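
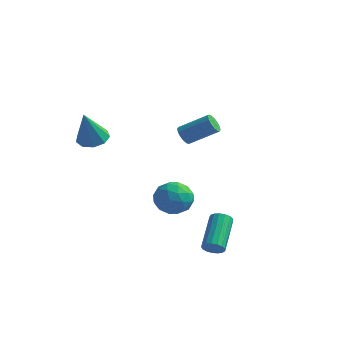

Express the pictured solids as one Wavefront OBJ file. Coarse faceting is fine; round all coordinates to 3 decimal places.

v -1.312 1.349 2.054
v -0.96 1.031 1.755
v 0.343 1.633 2.648
v -0.008 1.951 2.946
v -0.977 1.281 1.61
v 0.327 1.883 2.503
v -1.082 1.55 1.584
v 0.221 2.152 2.476
v -1.25 1.765 1.684
v 0.053 2.366 2.576
v -1.434 1.868 1.882
v -0.131 2.47 2.775
v -1.585 1.832 2.127
v -0.282 2.434 3.019
v -1.663 1.667 2.352
v -0.36 2.269 3.245
v -1.647 1.417 2.497
v -0.343 2.019 3.39
v -1.541 1.148 2.524
v -0.238 1.75 3.416
v -1.373 0.934 2.424
v -0.07 1.535 3.316
v -1.189 0.83 2.225
v 0.114 1.432 3.118
v -1.038 0.866 1.981
v 0.265 1.468 2.873
v -3.558 -2.96 3.084
v -2.829 -2.654 3.202
v -3.522 -3.72 4.836
v -3.21 -2.297 3.364
v -3.754 -2.25 3.396
v -4.207 -2.536 3.281
v -4.356 -3.02 3.074
v -4.131 -3.477 2.872
v -3.638 -3.691 2.769
v -3.108 -3.564 2.813
v -2.788 -3.154 2.984
v 2.742 -2.864 -2.439
v 3.21 -2.618 -2.59
v 2.707 -1.01 -1.531
v 2.238 -1.256 -1.381
v 3.039 -2.548 -2.777
v 2.536 -0.94 -1.719
v 2.8 -2.551 -2.887
v 2.297 -0.943 -1.829
v 2.548 -2.625 -2.895
v 2.044 -1.017 -1.837
v 2.34 -2.754 -2.798
v 1.836 -1.146 -1.74
v 2.224 -2.908 -2.619
v 1.72 -1.3 -1.561
v 2.227 -3.052 -2.399
v 1.723 -1.444 -1.34
v 2.347 -3.153 -2.188
v 1.844 -1.545 -1.129
v 2.558 -3.188 -2.034
v 2.055 -1.58 -0.976
v 2.812 -3.149 -1.974
v 2.308 -1.54 -0.915
v 3.049 -3.044 -2.02
v 2.545 -1.436 -0.961
v 3.216 -2.898 -2.162
v 2.712 -1.29 -1.104
v 3.274 -2.745 -2.367
v 2.77 -1.136 -1.309
v -0.325 -1.574 -0.883
v 0.674 -1.565 -0.9
v -0.294 -2.555 0.4
v 0.705 -2.546 0.383
v 0.202 -1.721 0.637
v 0.183 -1.115 -0.156
v 0.197 -3.005 -0.344
v 0.178 -2.399 -1.137
v 0.996 -2.45 -0.567
v 1 -1.656 0.04
v -0.62 -2.464 -0.54
v -0.616 -1.67 0.067
v 0.172 -1.483 -1.005
v 0.208 -2.637 0.505
v -0.087 -2.152 0.654
v 0.5 -2.147 0.644
v -0.117 -1.219 -0.567
v 0.47 -1.213 -0.577
v 0.193 -1.305 0.327
v -0.09 -2.907 0.077
v 0.497 -2.901 0.067
v -0.12 -1.973 -1.144
v 0.467 -1.968 -1.154
v 0.187 -2.815 -0.827
v 0.948 -1.998 -0.819
v 0.967 -2.575 -0.064
v 0.668 -2.845 -0.492
v 0.657 -2.488 -0.958
v 0.95 -1.531 -0.462
v 0.968 -2.108 0.293
v 0.673 -1.623 0.442
v 0.662 -1.267 -0.024
v 1.14 -2.051 -0.266
v -0.588 -2.012 -0.793
v -0.57 -2.589 -0.038
v -0.282 -2.853 -0.476
v -0.293 -2.497 -0.942
v -0.587 -1.545 -0.436
v -0.568 -2.122 0.319
v -0.277 -1.632 0.458
v -0.288 -1.275 -0.008
v -0.76 -2.069 -0.234
f 2 1 5
f 2 5 3
f 3 5 6
f 3 6 4
f 5 1 7
f 5 7 6
f 6 7 8
f 6 8 4
f 7 1 9
f 7 9 8
f 8 9 10
f 8 10 4
f 9 1 11
f 9 11 10
f 10 11 12
f 10 12 4
f 11 1 13
f 11 13 12
f 12 13 14
f 12 14 4
f 13 1 15
f 13 15 14
f 14 15 16
f 14 16 4
f 15 1 17
f 15 17 16
f 16 17 18
f 16 18 4
f 17 1 19
f 17 19 18
f 18 19 20
f 18 20 4
f 19 1 21
f 19 21 20
f 20 21 22
f 20 22 4
f 21 1 23
f 21 23 22
f 22 23 24
f 22 24 4
f 23 1 25
f 23 25 24
f 24 25 26
f 24 26 4
f 25 1 2
f 25 2 26
f 26 2 3
f 26 3 4
f 28 27 30
f 28 30 29
f 30 27 31
f 30 31 29
f 31 27 32
f 31 32 29
f 32 27 33
f 32 33 29
f 33 27 34
f 33 34 29
f 34 27 35
f 34 35 29
f 35 27 36
f 35 36 29
f 36 27 37
f 36 37 29
f 37 27 28
f 37 28 29
f 39 38 42
f 39 42 40
f 40 42 43
f 40 43 41
f 42 38 44
f 42 44 43
f 43 44 45
f 43 45 41
f 44 38 46
f 44 46 45
f 45 46 47
f 45 47 41
f 46 38 48
f 46 48 47
f 47 48 49
f 47 49 41
f 48 38 50
f 48 50 49
f 49 50 51
f 49 51 41
f 50 38 52
f 50 52 51
f 51 52 53
f 51 53 41
f 52 38 54
f 52 54 53
f 53 54 55
f 53 55 41
f 54 38 56
f 54 56 55
f 55 56 57
f 55 57 41
f 56 38 58
f 56 58 57
f 57 58 59
f 57 59 41
f 58 38 60
f 58 60 59
f 59 60 61
f 59 61 41
f 60 38 62
f 60 62 61
f 61 62 63
f 61 63 41
f 62 38 64
f 62 64 63
f 63 64 65
f 63 65 41
f 64 38 39
f 64 39 65
f 65 39 40
f 65 40 41
f 66 103 82
f 103 77 106
f 82 106 71
f 103 106 82
f 66 82 78
f 82 71 83
f 78 83 67
f 82 83 78
f 66 78 87
f 78 67 88
f 87 88 73
f 78 88 87
f 66 87 99
f 87 73 102
f 99 102 76
f 87 102 99
f 66 99 103
f 99 76 107
f 103 107 77
f 99 107 103
f 67 83 94
f 83 71 97
f 94 97 75
f 83 97 94
f 71 106 84
f 106 77 105
f 84 105 70
f 106 105 84
f 77 107 104
f 107 76 100
f 104 100 68
f 107 100 104
f 76 102 101
f 102 73 89
f 101 89 72
f 102 89 101
f 73 88 93
f 88 67 90
f 93 90 74
f 88 90 93
f 69 95 81
f 95 75 96
f 81 96 70
f 95 96 81
f 69 81 79
f 81 70 80
f 79 80 68
f 81 80 79
f 69 79 86
f 79 68 85
f 86 85 72
f 79 85 86
f 69 86 91
f 86 72 92
f 91 92 74
f 86 92 91
f 69 91 95
f 91 74 98
f 95 98 75
f 91 98 95
f 70 96 84
f 96 75 97
f 84 97 71
f 96 97 84
f 68 80 104
f 80 70 105
f 104 105 77
f 80 105 104
f 72 85 101
f 85 68 100
f 101 100 76
f 85 100 101
f 74 92 93
f 92 72 89
f 93 89 73
f 92 89 93
f 75 98 94
f 98 74 90
f 94 90 67
f 98 90 94



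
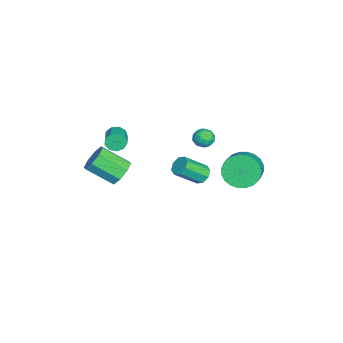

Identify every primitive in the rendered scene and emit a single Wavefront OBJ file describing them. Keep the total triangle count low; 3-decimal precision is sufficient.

v 0.739 -3.245 0.119
v 1.188 -2.865 0.733
v 1.089 -4.335 1.715
v 0.641 -4.715 1.101
v 0.547 -2.776 0.801
v 0.448 -4.246 1.783
v 0.019 -2.962 0.47
v -0.08 -4.432 1.452
v -0.087 -3.314 -0.067
v -0.186 -4.783 0.915
v 0.291 -3.625 -0.495
v 0.192 -5.095 0.487
v 0.932 -3.714 -0.563
v 0.833 -5.184 0.419
v 1.46 -3.528 -0.232
v 1.361 -4.998 0.75
v 1.566 -3.177 0.305
v 1.467 -4.646 1.287
v -3.992 0.804 -0.742
v -3.657 1.017 -0.225
v -3.963 -0.177 -0.355
v -3.628 0.036 0.162
v -4.253 0.204 0.086
v -4.271 0.811 -0.153
v -3.349 0.029 -0.427
v -3.367 0.636 -0.666
v -3.26 0.539 -0.03
v -3.819 0.647 0.287
v -3.801 0.193 -0.867
v -4.36 0.301 -0.55
v -3.827 0.997 -0.517
v -3.793 -0.157 -0.063
v -4.16 -0.058 -0.107
v -3.964 0.068 0.196
v -4.188 0.875 -0.475
v -3.992 1.001 -0.171
v -4.342 0.523 0.012
v -3.628 -0.161 -0.409
v -3.432 -0.035 -0.105
v -3.656 0.772 -0.776
v -3.46 0.898 -0.473
v -3.278 0.317 -0.592
v -3.397 0.841 -0.099
v -3.38 0.264 0.128
v -3.215 0.26 -0.218
v -3.226 0.617 -0.358
v -3.725 0.904 0.088
v -3.708 0.328 0.315
v -4.076 0.427 0.27
v -4.086 0.783 0.13
v -3.492 0.623 0.202
v -3.912 0.512 -0.895
v -3.895 -0.064 -0.668
v -3.534 0.057 -0.71
v -3.544 0.413 -0.85
v -4.24 0.576 -0.708
v -4.223 -0.001 -0.481
v -4.394 0.223 -0.222
v -4.405 0.58 -0.362
v -4.128 0.217 -0.782
v -4.485 2.555 -3.122
v -3.956 2.878 -4.018
v -2.746 2.848 -3.315
v -3.275 2.525 -2.418
v -4.051 3.252 -3.839
v -2.841 3.221 -3.136
v -4.212 3.519 -3.55
v -3.002 3.489 -2.847
v -4.415 3.64 -3.196
v -3.204 3.61 -2.493
v -4.628 3.596 -2.831
v -3.418 3.566 -2.128
v -4.819 3.393 -2.51
v -3.609 3.363 -1.807
v -4.96 3.063 -2.282
v -3.75 3.032 -1.579
v -5.028 2.655 -2.182
v -3.818 2.625 -1.479
v -5.014 2.232 -2.225
v -3.804 2.202 -1.522
v -4.919 1.859 -2.404
v -3.709 1.828 -1.701
v -4.758 1.591 -2.693
v -3.548 1.561 -1.99
v -4.556 1.47 -3.047
v -3.345 1.44 -2.344
v -4.342 1.514 -3.412
v -3.132 1.484 -2.709
v -4.151 1.717 -3.733
v -2.941 1.687 -3.03
v -4.01 2.048 -3.961
v -2.8 2.017 -3.258
v -3.942 2.455 -4.061
v -2.732 2.425 -3.358
v -2.197 -4.014 0.709
v -1.987 -4.338 0.249
v -0.772 -4.149 0.672
v -0.983 -3.826 1.131
v -2.012 -3.943 0.143
v -0.797 -3.754 0.565
v -2.123 -3.581 0.301
v -0.908 -3.392 0.724
v -2.269 -3.422 0.65
v -1.054 -3.233 1.073
v -2.382 -3.54 1.026
v -1.167 -3.351 1.449
v -2.408 -3.88 1.254
v -1.193 -3.691 1.677
v -2.336 -4.284 1.227
v -1.121 -4.095 1.649
v -2.199 -4.561 0.957
v -0.984 -4.372 1.38
v -2.061 -4.582 0.571
v -0.846 -4.393 0.994
v -0.585 0.752 -0.64
v -0.152 1.135 -0.446
v 0.378 0.011 0.593
v -0.055 -0.372 0.4
v -0.547 1.175 -0.201
v -0.017 0.051 0.838
v -0.965 0.967 -0.213
v -0.435 -0.158 0.826
v -1.16 0.633 -0.475
v -0.63 -0.491 0.564
v -1.018 0.369 -0.833
v -0.488 -0.755 0.206
v -0.623 0.329 -1.078
v -0.093 -0.795 -0.039
v -0.205 0.538 -1.066
v 0.325 -0.587 -0.027
v -0.01 0.871 -0.804
v 0.52 -0.253 0.235
f 2 1 5
f 2 5 3
f 3 5 6
f 3 6 4
f 5 1 7
f 5 7 6
f 6 7 8
f 6 8 4
f 7 1 9
f 7 9 8
f 8 9 10
f 8 10 4
f 9 1 11
f 9 11 10
f 10 11 12
f 10 12 4
f 11 1 13
f 11 13 12
f 12 13 14
f 12 14 4
f 13 1 15
f 13 15 14
f 14 15 16
f 14 16 4
f 15 1 17
f 15 17 16
f 16 17 18
f 16 18 4
f 17 1 2
f 17 2 18
f 18 2 3
f 18 3 4
f 19 56 35
f 56 30 59
f 35 59 24
f 56 59 35
f 19 35 31
f 35 24 36
f 31 36 20
f 35 36 31
f 19 31 40
f 31 20 41
f 40 41 26
f 31 41 40
f 19 40 52
f 40 26 55
f 52 55 29
f 40 55 52
f 19 52 56
f 52 29 60
f 56 60 30
f 52 60 56
f 20 36 47
f 36 24 50
f 47 50 28
f 36 50 47
f 24 59 37
f 59 30 58
f 37 58 23
f 59 58 37
f 30 60 57
f 60 29 53
f 57 53 21
f 60 53 57
f 29 55 54
f 55 26 42
f 54 42 25
f 55 42 54
f 26 41 46
f 41 20 43
f 46 43 27
f 41 43 46
f 22 48 34
f 48 28 49
f 34 49 23
f 48 49 34
f 22 34 32
f 34 23 33
f 32 33 21
f 34 33 32
f 22 32 39
f 32 21 38
f 39 38 25
f 32 38 39
f 22 39 44
f 39 25 45
f 44 45 27
f 39 45 44
f 22 44 48
f 44 27 51
f 48 51 28
f 44 51 48
f 23 49 37
f 49 28 50
f 37 50 24
f 49 50 37
f 21 33 57
f 33 23 58
f 57 58 30
f 33 58 57
f 25 38 54
f 38 21 53
f 54 53 29
f 38 53 54
f 27 45 46
f 45 25 42
f 46 42 26
f 45 42 46
f 28 51 47
f 51 27 43
f 47 43 20
f 51 43 47
f 62 61 65
f 62 65 63
f 63 65 66
f 63 66 64
f 65 61 67
f 65 67 66
f 66 67 68
f 66 68 64
f 67 61 69
f 67 69 68
f 68 69 70
f 68 70 64
f 69 61 71
f 69 71 70
f 70 71 72
f 70 72 64
f 71 61 73
f 71 73 72
f 72 73 74
f 72 74 64
f 73 61 75
f 73 75 74
f 74 75 76
f 74 76 64
f 75 61 77
f 75 77 76
f 76 77 78
f 76 78 64
f 77 61 79
f 77 79 78
f 78 79 80
f 78 80 64
f 79 61 81
f 79 81 80
f 80 81 82
f 80 82 64
f 81 61 83
f 81 83 82
f 82 83 84
f 82 84 64
f 83 61 85
f 83 85 84
f 84 85 86
f 84 86 64
f 85 61 87
f 85 87 86
f 86 87 88
f 86 88 64
f 87 61 89
f 87 89 88
f 88 89 90
f 88 90 64
f 89 61 91
f 89 91 90
f 90 91 92
f 90 92 64
f 91 61 93
f 91 93 92
f 92 93 94
f 92 94 64
f 93 61 62
f 93 62 94
f 94 62 63
f 94 63 64
f 96 95 99
f 96 99 97
f 97 99 100
f 97 100 98
f 99 95 101
f 99 101 100
f 100 101 102
f 100 102 98
f 101 95 103
f 101 103 102
f 102 103 104
f 102 104 98
f 103 95 105
f 103 105 104
f 104 105 106
f 104 106 98
f 105 95 107
f 105 107 106
f 106 107 108
f 106 108 98
f 107 95 109
f 107 109 108
f 108 109 110
f 108 110 98
f 109 95 111
f 109 111 110
f 110 111 112
f 110 112 98
f 111 95 113
f 111 113 112
f 112 113 114
f 112 114 98
f 113 95 96
f 113 96 114
f 114 96 97
f 114 97 98
f 116 115 119
f 116 119 117
f 117 119 120
f 117 120 118
f 119 115 121
f 119 121 120
f 120 121 122
f 120 122 118
f 121 115 123
f 121 123 122
f 122 123 124
f 122 124 118
f 123 115 125
f 123 125 124
f 124 125 126
f 124 126 118
f 125 115 127
f 125 127 126
f 126 127 128
f 126 128 118
f 127 115 129
f 127 129 128
f 128 129 130
f 128 130 118
f 129 115 131
f 129 131 130
f 130 131 132
f 130 132 118
f 131 115 116
f 131 116 132
f 132 116 117
f 132 117 118



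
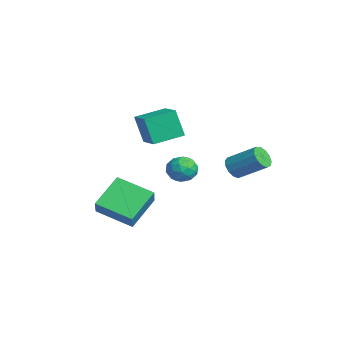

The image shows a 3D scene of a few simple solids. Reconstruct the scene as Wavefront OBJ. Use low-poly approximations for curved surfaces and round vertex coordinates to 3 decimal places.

v 0.945 1.304 -1.252
v 1.381 1.404 -1.777
v 2.271 2.577 -0.813
v 1.835 2.476 -0.288
v 1.093 1.661 -1.823
v 1.983 2.834 -0.859
v 0.758 1.804 -1.688
v 1.648 2.977 -0.724
v 0.482 1.789 -1.415
v 1.372 2.961 -0.45
v 0.353 1.619 -1.089
v 1.243 2.792 -0.125
v 0.412 1.349 -0.816
v 1.303 2.522 0.148
v 0.641 1.065 -0.681
v 1.531 2.238 0.283
v 0.965 0.856 -0.727
v 1.856 2.029 0.237
v 1.284 0.79 -0.94
v 2.174 1.963 0.024
v 1.495 0.887 -1.252
v 2.385 2.059 -0.288
v 1.531 1.116 -1.564
v 2.421 2.288 -0.6
v -2.04 -2.415 -0.295
v -2.411 -2.782 1.28
v -2.314 -0.777 0.021
v -2.685 -1.144 1.597
v -0.675 -2.256 0.063
v -1.046 -2.623 1.639
v -0.949 -0.618 0.38
v -1.32 -0.985 1.955
v -3.247 0.64 -3.018
v -2.523 0.24 -3.296
v -3.717 -0.58 -2.484
v -2.993 -0.98 -2.762
v -2.949 -0.4 -2.111
v -2.658 0.354 -2.441
v -3.582 -0.694 -3.339
v -3.291 0.06 -3.669
v -2.73 -0.584 -3.494
v -2.339 -0.403 -2.735
v -3.901 0.063 -3.045
v -3.51 0.244 -2.286
v -2.844 0.547 -3.204
v -3.396 -0.887 -2.576
v -3.37 -0.546 -2.194
v -2.945 -0.782 -2.357
v -2.923 0.614 -2.701
v -2.498 0.379 -2.865
v -2.748 0.002 -2.168
v -3.742 -0.719 -2.915
v -3.317 -0.954 -3.079
v -3.295 0.442 -3.423
v -2.87 0.206 -3.586
v -3.492 -0.342 -3.612
v -2.54 -0.173 -3.484
v -2.816 -0.89 -3.17
v -3.162 -0.721 -3.509
v -2.991 -0.278 -3.703
v -2.31 -0.066 -3.038
v -2.586 -0.783 -2.724
v -2.56 -0.443 -2.341
v -2.389 0.001 -2.535
v -2.431 -0.551 -3.154
v -3.654 0.443 -3.056
v -3.93 -0.274 -2.742
v -3.851 -0.341 -3.245
v -3.68 0.103 -3.439
v -3.424 0.55 -2.61
v -3.7 -0.167 -2.296
v -3.249 -0.062 -2.077
v -3.078 0.381 -2.271
v -3.809 0.211 -2.626
v -1.438 -4.992 -4.521
v -2.461 -3.638 -3.319
v -0.216 -3.439 -5.232
v -1.24 -2.084 -4.03
v -0.66 -5.196 -3.63
v -1.684 -3.841 -2.428
v 0.561 -3.642 -4.341
v -0.462 -2.288 -3.139
f 2 1 5
f 2 5 3
f 3 5 6
f 3 6 4
f 5 1 7
f 5 7 6
f 6 7 8
f 6 8 4
f 7 1 9
f 7 9 8
f 8 9 10
f 8 10 4
f 9 1 11
f 9 11 10
f 10 11 12
f 10 12 4
f 11 1 13
f 11 13 12
f 12 13 14
f 12 14 4
f 13 1 15
f 13 15 14
f 14 15 16
f 14 16 4
f 15 1 17
f 15 17 16
f 16 17 18
f 16 18 4
f 17 1 19
f 17 19 18
f 18 19 20
f 18 20 4
f 19 1 21
f 19 21 20
f 20 21 22
f 20 22 4
f 21 1 23
f 21 23 22
f 22 23 24
f 22 24 4
f 23 1 2
f 23 2 24
f 24 2 3
f 24 3 4
f 26 28 25
f 29 26 25
f 25 28 27
f 27 29 25
f 26 32 28
f 30 26 29
f 30 32 26
f 28 32 27
f 31 29 27
f 27 32 31
f 31 30 29
f 32 30 31
f 33 70 49
f 70 44 73
f 49 73 38
f 70 73 49
f 33 49 45
f 49 38 50
f 45 50 34
f 49 50 45
f 33 45 54
f 45 34 55
f 54 55 40
f 45 55 54
f 33 54 66
f 54 40 69
f 66 69 43
f 54 69 66
f 33 66 70
f 66 43 74
f 70 74 44
f 66 74 70
f 34 50 61
f 50 38 64
f 61 64 42
f 50 64 61
f 38 73 51
f 73 44 72
f 51 72 37
f 73 72 51
f 44 74 71
f 74 43 67
f 71 67 35
f 74 67 71
f 43 69 68
f 69 40 56
f 68 56 39
f 69 56 68
f 40 55 60
f 55 34 57
f 60 57 41
f 55 57 60
f 36 62 48
f 62 42 63
f 48 63 37
f 62 63 48
f 36 48 46
f 48 37 47
f 46 47 35
f 48 47 46
f 36 46 53
f 46 35 52
f 53 52 39
f 46 52 53
f 36 53 58
f 53 39 59
f 58 59 41
f 53 59 58
f 36 58 62
f 58 41 65
f 62 65 42
f 58 65 62
f 37 63 51
f 63 42 64
f 51 64 38
f 63 64 51
f 35 47 71
f 47 37 72
f 71 72 44
f 47 72 71
f 39 52 68
f 52 35 67
f 68 67 43
f 52 67 68
f 41 59 60
f 59 39 56
f 60 56 40
f 59 56 60
f 42 65 61
f 65 41 57
f 61 57 34
f 65 57 61
f 76 78 75
f 79 76 75
f 75 78 77
f 77 79 75
f 76 82 78
f 80 76 79
f 80 82 76
f 78 82 77
f 81 79 77
f 77 82 81
f 81 80 79
f 82 80 81



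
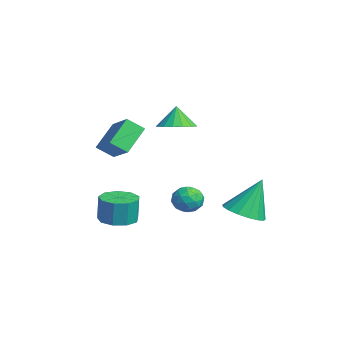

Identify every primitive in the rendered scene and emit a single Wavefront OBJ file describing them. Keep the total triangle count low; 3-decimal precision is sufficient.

v 2.371 1.792 -1.556
v 3.121 2.513 -1.847
v 2.249 2.708 0.396
v 2.675 2.738 -1.981
v 2.159 2.746 -2.017
v 1.692 2.535 -1.947
v 1.381 2.155 -1.788
v 1.296 1.691 -1.576
v 1.458 1.25 -1.359
v 1.829 0.934 -1.188
v 2.324 0.814 -1.101
v 2.83 0.918 -1.118
v 3.231 1.223 -1.235
v 3.435 1.658 -1.427
v 3.395 2.123 -1.647
v -2.04 -3.042 -3.284
v -1.175 -3.523 -3.275
v -1.155 -3.46 -1.847
v -2.02 -2.978 -1.856
v -1.068 -2.855 -3.307
v -1.048 -2.792 -1.878
v -1.416 -2.275 -3.327
v -1.395 -2.211 -1.899
v -2.056 -2.053 -3.328
v -2.035 -1.989 -1.9
v -2.689 -2.294 -3.308
v -2.668 -2.23 -1.88
v -3.018 -2.885 -3.277
v -2.997 -2.821 -1.849
v -2.89 -3.549 -3.249
v -2.869 -3.486 -1.821
v -2.364 -3.976 -3.238
v -2.344 -3.913 -1.809
v -1.687 -3.966 -3.248
v -1.666 -3.902 -1.82
v -4.206 -1.832 1.422
v -4.394 -2.664 2.068
v -2.696 -1.515 2.269
v -2.885 -2.347 2.916
v -3.355 -2.893 0.304
v -3.544 -3.725 0.951
v -1.846 -2.576 1.152
v -2.034 -3.408 1.798
v -0.309 -0.64 3.183
v 0.603 -0.606 3.482
v -0.691 -0.54 4.337
v 0.495 -0.165 3.409
v 0.203 0.167 3.283
v -0.206 0.314 3.135
v -0.639 0.243 2.998
v -0.996 -0.031 2.903
v -1.196 -0.444 2.872
v -1.192 -0.901 2.913
v -0.986 -1.299 3.015
v -0.625 -1.546 3.156
v -0.191 -1.585 3.303
v 0.215 -1.407 3.423
v 0.502 -1.054 3.487
v -0.941 0.388 -1.36
v -0.434 0.635 -1.97
v -0.306 -0.795 -1.31
v 0.201 -0.548 -1.92
v 0.254 -0.197 -1.169
v -0.139 0.534 -1.2
v -0.601 -0.694 -2.08
v -0.994 0.037 -2.111
v -0.224 -0.034 -2.415
v 0.304 0.273 -1.852
v -1.044 -0.433 -1.428
v -0.516 -0.126 -0.865
v -0.743 0.616 -1.669
v 0.003 -0.776 -1.611
v 0.034 -0.569 -1.17
v 0.332 -0.424 -1.528
v -0.57 0.556 -1.216
v -0.272 0.701 -1.575
v 0.132 0.212 -1.105
v -0.468 -0.861 -1.705
v -0.17 -0.716 -2.064
v -1.072 0.264 -1.752
v -0.774 0.409 -2.11
v -0.872 -0.372 -2.175
v -0.322 0.367 -2.289
v 0.051 -0.328 -2.26
v -0.42 -0.414 -2.354
v -0.651 0.016 -2.372
v -0.012 0.548 -1.959
v 0.362 -0.148 -1.93
v 0.393 0.059 -1.488
v 0.162 0.488 -1.506
v 0.112 0.155 -2.22
v -1.102 -0.012 -1.35
v -0.728 -0.708 -1.321
v -0.902 -0.648 -1.774
v -1.133 -0.219 -1.792
v -0.791 0.168 -1.02
v -0.418 -0.527 -0.991
v -0.089 -0.176 -0.908
v -0.32 0.254 -0.926
v -0.852 -0.315 -1.06
f 2 1 4
f 2 4 3
f 4 1 5
f 4 5 3
f 5 1 6
f 5 6 3
f 6 1 7
f 6 7 3
f 7 1 8
f 7 8 3
f 8 1 9
f 8 9 3
f 9 1 10
f 9 10 3
f 10 1 11
f 10 11 3
f 11 1 12
f 11 12 3
f 12 1 13
f 12 13 3
f 13 1 14
f 13 14 3
f 14 1 15
f 14 15 3
f 15 1 2
f 15 2 3
f 17 16 20
f 17 20 18
f 18 20 21
f 18 21 19
f 20 16 22
f 20 22 21
f 21 22 23
f 21 23 19
f 22 16 24
f 22 24 23
f 23 24 25
f 23 25 19
f 24 16 26
f 24 26 25
f 25 26 27
f 25 27 19
f 26 16 28
f 26 28 27
f 27 28 29
f 27 29 19
f 28 16 30
f 28 30 29
f 29 30 31
f 29 31 19
f 30 16 32
f 30 32 31
f 31 32 33
f 31 33 19
f 32 16 34
f 32 34 33
f 33 34 35
f 33 35 19
f 34 16 17
f 34 17 35
f 35 17 18
f 35 18 19
f 37 39 36
f 40 37 36
f 36 39 38
f 38 40 36
f 37 43 39
f 41 37 40
f 41 43 37
f 39 43 38
f 42 40 38
f 38 43 42
f 42 41 40
f 43 41 42
f 45 44 47
f 45 47 46
f 47 44 48
f 47 48 46
f 48 44 49
f 48 49 46
f 49 44 50
f 49 50 46
f 50 44 51
f 50 51 46
f 51 44 52
f 51 52 46
f 52 44 53
f 52 53 46
f 53 44 54
f 53 54 46
f 54 44 55
f 54 55 46
f 55 44 56
f 55 56 46
f 56 44 57
f 56 57 46
f 57 44 58
f 57 58 46
f 58 44 45
f 58 45 46
f 59 96 75
f 96 70 99
f 75 99 64
f 96 99 75
f 59 75 71
f 75 64 76
f 71 76 60
f 75 76 71
f 59 71 80
f 71 60 81
f 80 81 66
f 71 81 80
f 59 80 92
f 80 66 95
f 92 95 69
f 80 95 92
f 59 92 96
f 92 69 100
f 96 100 70
f 92 100 96
f 60 76 87
f 76 64 90
f 87 90 68
f 76 90 87
f 64 99 77
f 99 70 98
f 77 98 63
f 99 98 77
f 70 100 97
f 100 69 93
f 97 93 61
f 100 93 97
f 69 95 94
f 95 66 82
f 94 82 65
f 95 82 94
f 66 81 86
f 81 60 83
f 86 83 67
f 81 83 86
f 62 88 74
f 88 68 89
f 74 89 63
f 88 89 74
f 62 74 72
f 74 63 73
f 72 73 61
f 74 73 72
f 62 72 79
f 72 61 78
f 79 78 65
f 72 78 79
f 62 79 84
f 79 65 85
f 84 85 67
f 79 85 84
f 62 84 88
f 84 67 91
f 88 91 68
f 84 91 88
f 63 89 77
f 89 68 90
f 77 90 64
f 89 90 77
f 61 73 97
f 73 63 98
f 97 98 70
f 73 98 97
f 65 78 94
f 78 61 93
f 94 93 69
f 78 93 94
f 67 85 86
f 85 65 82
f 86 82 66
f 85 82 86
f 68 91 87
f 91 67 83
f 87 83 60
f 91 83 87



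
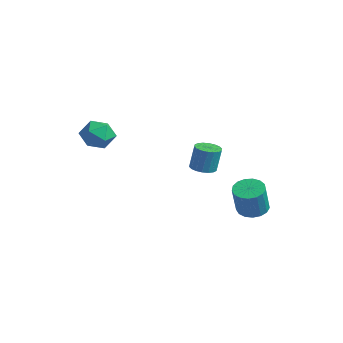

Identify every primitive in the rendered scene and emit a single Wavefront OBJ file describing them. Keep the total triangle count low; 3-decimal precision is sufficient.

v 1.964 0.416 -2.637
v 2.611 0.669 -2.725
v 2.983 0.197 -1.351
v 2.336 -0.056 -1.263
v 2.442 0.926 -2.591
v 2.814 0.453 -1.217
v 2.163 1.066 -2.468
v 2.535 0.593 -1.094
v 1.839 1.057 -2.383
v 2.211 0.584 -1.009
v 1.544 0.901 -2.357
v 1.916 0.428 -0.982
v 1.345 0.634 -2.394
v 1.717 0.161 -1.02
v 1.287 0.318 -2.488
v 1.659 -0.155 -1.114
v 1.385 0.024 -2.615
v 1.757 -0.449 -1.241
v 1.615 -0.18 -2.748
v 1.987 -0.653 -1.374
v 1.926 -0.248 -2.855
v 2.297 -0.72 -1.481
v 2.245 -0.163 -2.912
v 2.617 -0.636 -1.538
v 2.499 0.055 -2.906
v 2.871 -0.418 -1.532
v 2.632 0.355 -2.839
v 3.003 -0.118 -1.465
v -2.739 -3.777 1.35
v -2.378 -4.089 0.657
v -3.962 -3.891 0.763
v -3.601 -4.203 0.07
v -3.61 -4.655 0.78
v -2.854 -4.584 1.143
v -3.486 -3.396 0.277
v -2.73 -3.325 0.64
v -2.839 -3.853 -0.005
v -2.916 -4.631 0.305
v -3.424 -3.349 1.115
v -3.501 -4.127 1.425
v 1.996 -2.066 0.289
v 2.422 -1.701 0.193
v 2.531 -1.528 1.335
v 2.104 -1.894 1.431
v 2.218 -1.551 0.19
v 2.327 -1.378 1.332
v 1.969 -1.503 0.206
v 2.078 -1.33 1.348
v 1.726 -1.567 0.239
v 1.835 -1.394 1.381
v 1.536 -1.729 0.282
v 1.645 -1.557 1.424
v 1.437 -1.959 0.326
v 1.546 -1.786 1.468
v 1.449 -2.209 0.363
v 1.558 -2.037 1.505
v 1.569 -2.432 0.385
v 1.678 -2.259 1.527
v 1.773 -2.582 0.388
v 1.882 -2.409 1.53
v 2.022 -2.63 0.372
v 2.131 -2.457 1.514
v 2.265 -2.566 0.339
v 2.374 -2.393 1.481
v 2.455 -2.403 0.296
v 2.564 -2.231 1.438
v 2.554 -2.174 0.252
v 2.663 -2.001 1.394
v 2.542 -1.923 0.215
v 2.651 -1.751 1.357
f 2 1 5
f 2 5 3
f 3 5 6
f 3 6 4
f 5 1 7
f 5 7 6
f 6 7 8
f 6 8 4
f 7 1 9
f 7 9 8
f 8 9 10
f 8 10 4
f 9 1 11
f 9 11 10
f 10 11 12
f 10 12 4
f 11 1 13
f 11 13 12
f 12 13 14
f 12 14 4
f 13 1 15
f 13 15 14
f 14 15 16
f 14 16 4
f 15 1 17
f 15 17 16
f 16 17 18
f 16 18 4
f 17 1 19
f 17 19 18
f 18 19 20
f 18 20 4
f 19 1 21
f 19 21 20
f 20 21 22
f 20 22 4
f 21 1 23
f 21 23 22
f 22 23 24
f 22 24 4
f 23 1 25
f 23 25 24
f 24 25 26
f 24 26 4
f 25 1 27
f 25 27 26
f 26 27 28
f 26 28 4
f 27 1 2
f 27 2 28
f 28 2 3
f 28 3 4
f 29 40 34
f 29 34 30
f 29 30 36
f 29 36 39
f 29 39 40
f 30 34 38
f 34 40 33
f 40 39 31
f 39 36 35
f 36 30 37
f 32 38 33
f 32 33 31
f 32 31 35
f 32 35 37
f 32 37 38
f 33 38 34
f 31 33 40
f 35 31 39
f 37 35 36
f 38 37 30
f 42 41 45
f 42 45 43
f 43 45 46
f 43 46 44
f 45 41 47
f 45 47 46
f 46 47 48
f 46 48 44
f 47 41 49
f 47 49 48
f 48 49 50
f 48 50 44
f 49 41 51
f 49 51 50
f 50 51 52
f 50 52 44
f 51 41 53
f 51 53 52
f 52 53 54
f 52 54 44
f 53 41 55
f 53 55 54
f 54 55 56
f 54 56 44
f 55 41 57
f 55 57 56
f 56 57 58
f 56 58 44
f 57 41 59
f 57 59 58
f 58 59 60
f 58 60 44
f 59 41 61
f 59 61 60
f 60 61 62
f 60 62 44
f 61 41 63
f 61 63 62
f 62 63 64
f 62 64 44
f 63 41 65
f 63 65 64
f 64 65 66
f 64 66 44
f 65 41 67
f 65 67 66
f 66 67 68
f 66 68 44
f 67 41 69
f 67 69 68
f 68 69 70
f 68 70 44
f 69 41 42
f 69 42 70
f 70 42 43
f 70 43 44



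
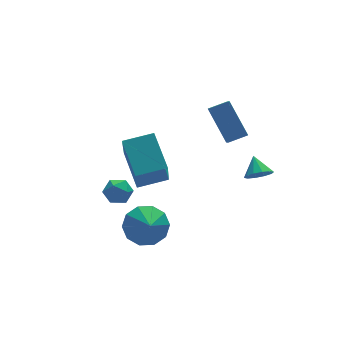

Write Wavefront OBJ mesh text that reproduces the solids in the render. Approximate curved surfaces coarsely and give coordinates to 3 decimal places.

v -3.08 0.562 0.374
v -2.644 0.994 -0.013
v -2.176 -0.154 0.593
v -1.74 0.278 0.206
v -2.005 0.505 0.842
v -2.564 0.948 0.707
v -2.256 -0.108 -0.127
v -2.815 0.335 -0.262
v -2.135 0.58 -0.322
v -1.98 0.959 0.277
v -2.84 -0.119 0.303
v -2.685 0.26 0.902
v 3.182 -1.922 1.294
v 3.792 -2.127 1.441
v 3.298 -1.118 1.926
v 3.816 -1.877 1.119
v 3.599 -1.645 0.864
v 3.222 -1.519 0.773
v 2.829 -1.547 0.881
v 2.571 -1.718 1.147
v 2.547 -1.967 1.469
v 2.764 -2.199 1.724
v 3.141 -2.326 1.815
v 3.534 -2.298 1.707
v 3.36 1.712 0.727
v 3.154 1.085 1.248
v 3.057 3.039 2.206
v 2.851 2.413 2.726
v 4.289 1.627 0.994
v 4.083 1.001 1.514
v 3.986 2.955 2.472
v 3.78 2.328 2.993
v -0.972 1.913 -0.317
v -0.856 3.698 0.744
v -0.48 2.932 -2.086
v -0.364 4.717 -1.024
v 0.484 1.663 -0.056
v 0.6 3.448 1.006
v 0.976 2.682 -1.824
v 1.092 4.467 -0.763
v -2.05 -1.794 -0.4
v -1.384 -2.378 -0.927
v -2.21 -2.646 0.34
v -1.057 -2.056 -0.486
v -1.109 -1.634 -0.012
v -1.52 -1.274 0.314
v -2.134 -1.112 0.367
v -2.715 -1.21 0.127
v -3.042 -1.532 -0.315
v -2.99 -1.954 -0.789
v -2.579 -2.315 -1.114
v -1.965 -2.476 -1.167
f 1 12 6
f 1 6 2
f 1 2 8
f 1 8 11
f 1 11 12
f 2 6 10
f 6 12 5
f 12 11 3
f 11 8 7
f 8 2 9
f 4 10 5
f 4 5 3
f 4 3 7
f 4 7 9
f 4 9 10
f 5 10 6
f 3 5 12
f 7 3 11
f 9 7 8
f 10 9 2
f 14 13 16
f 14 16 15
f 16 13 17
f 16 17 15
f 17 13 18
f 17 18 15
f 18 13 19
f 18 19 15
f 19 13 20
f 19 20 15
f 20 13 21
f 20 21 15
f 21 13 22
f 21 22 15
f 22 13 23
f 22 23 15
f 23 13 24
f 23 24 15
f 24 13 14
f 24 14 15
f 26 28 25
f 29 26 25
f 25 28 27
f 27 29 25
f 26 32 28
f 30 26 29
f 30 32 26
f 28 32 27
f 31 29 27
f 27 32 31
f 31 30 29
f 32 30 31
f 34 36 33
f 37 34 33
f 33 36 35
f 35 37 33
f 34 40 36
f 38 34 37
f 38 40 34
f 36 40 35
f 39 37 35
f 35 40 39
f 39 38 37
f 40 38 39
f 42 41 44
f 42 44 43
f 44 41 45
f 44 45 43
f 45 41 46
f 45 46 43
f 46 41 47
f 46 47 43
f 47 41 48
f 47 48 43
f 48 41 49
f 48 49 43
f 49 41 50
f 49 50 43
f 50 41 51
f 50 51 43
f 51 41 52
f 51 52 43
f 52 41 42
f 52 42 43



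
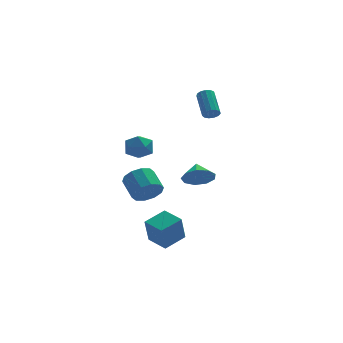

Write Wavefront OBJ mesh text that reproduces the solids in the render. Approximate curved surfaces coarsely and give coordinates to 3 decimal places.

v -3.203 -0.929 3.149
v -2.715 -1.089 2.379
v -4.025 -2.151 2.881
v -3.537 -2.311 2.111
v -3.138 -2.41 2.94
v -2.63 -1.655 3.106
v -4.11 -1.585 2.154
v -3.602 -0.83 2.32
v -3.276 -1.494 1.764
v -2.675 -2.004 2.25
v -4.065 -1.236 3.01
v -3.464 -1.746 3.496
v 1.637 3.219 2.954
v 2.108 3.071 3.198
v 2.053 4.594 4.229
v 1.583 4.741 3.986
v 2.187 3.241 2.951
v 2.132 4.764 3.982
v 2.091 3.404 2.705
v 2.036 4.927 3.736
v 1.852 3.508 2.539
v 1.797 5.031 3.57
v 1.544 3.52 2.504
v 1.489 5.043 3.535
v 1.266 3.437 2.613
v 1.211 4.96 3.644
v 1.106 3.284 2.83
v 1.051 4.807 3.861
v 1.115 3.11 3.086
v 1.06 4.633 4.117
v 1.289 2.971 3.301
v 1.234 4.494 4.332
v 1.575 2.911 3.406
v 1.52 4.434 4.437
v 1.88 2.948 3.367
v 1.825 4.471 4.398
v -2.308 -3.969 -4.251
v -2.61 -4.457 -2.619
v -3.049 -2.823 -4.045
v -3.35 -3.312 -2.413
v -1.07 -3.248 -3.807
v -1.371 -3.737 -2.175
v -1.81 -2.103 -3.601
v -2.112 -2.591 -1.969
v 0.071 -1.08 -0.227
v 0.626 -0.642 -0.934
v 0.129 -0.1 0.427
v -0.037 -0.525 -1.051
v -0.65 -0.668 -0.783
v -0.925 -1.004 -0.254
v -0.734 -1.376 0.287
v -0.166 -1.61 0.588
v 0.513 -1.596 0.507
v 0.986 -1.341 0.084
v 1.03 -0.964 -0.486
v -2.278 2.234 -2.717
v -1.803 2.78 -3.407
v -2.167 4.073 -2.633
v -2.642 3.526 -1.943
v -2.392 2.72 -3.583
v -2.756 4.013 -2.809
v -2.938 2.474 -3.429
v -3.301 3.767 -2.655
v -3.232 2.137 -3.003
v -3.595 3.429 -2.229
v -3.161 1.836 -2.467
v -3.525 3.129 -1.693
v -2.753 1.687 -2.027
v -3.117 2.98 -1.253
v -2.164 1.747 -1.851
v -2.528 3.04 -1.077
v -1.619 1.993 -2.005
v -1.982 3.286 -1.231
v -1.325 2.331 -2.431
v -1.688 3.623 -1.657
v -1.395 2.631 -2.967
v -1.759 3.924 -2.193
f 1 12 6
f 1 6 2
f 1 2 8
f 1 8 11
f 1 11 12
f 2 6 10
f 6 12 5
f 12 11 3
f 11 8 7
f 8 2 9
f 4 10 5
f 4 5 3
f 4 3 7
f 4 7 9
f 4 9 10
f 5 10 6
f 3 5 12
f 7 3 11
f 9 7 8
f 10 9 2
f 14 13 17
f 14 17 15
f 15 17 18
f 15 18 16
f 17 13 19
f 17 19 18
f 18 19 20
f 18 20 16
f 19 13 21
f 19 21 20
f 20 21 22
f 20 22 16
f 21 13 23
f 21 23 22
f 22 23 24
f 22 24 16
f 23 13 25
f 23 25 24
f 24 25 26
f 24 26 16
f 25 13 27
f 25 27 26
f 26 27 28
f 26 28 16
f 27 13 29
f 27 29 28
f 28 29 30
f 28 30 16
f 29 13 31
f 29 31 30
f 30 31 32
f 30 32 16
f 31 13 33
f 31 33 32
f 32 33 34
f 32 34 16
f 33 13 35
f 33 35 34
f 34 35 36
f 34 36 16
f 35 13 14
f 35 14 36
f 36 14 15
f 36 15 16
f 38 40 37
f 41 38 37
f 37 40 39
f 39 41 37
f 38 44 40
f 42 38 41
f 42 44 38
f 40 44 39
f 43 41 39
f 39 44 43
f 43 42 41
f 44 42 43
f 46 45 48
f 46 48 47
f 48 45 49
f 48 49 47
f 49 45 50
f 49 50 47
f 50 45 51
f 50 51 47
f 51 45 52
f 51 52 47
f 52 45 53
f 52 53 47
f 53 45 54
f 53 54 47
f 54 45 55
f 54 55 47
f 55 45 46
f 55 46 47
f 57 56 60
f 57 60 58
f 58 60 61
f 58 61 59
f 60 56 62
f 60 62 61
f 61 62 63
f 61 63 59
f 62 56 64
f 62 64 63
f 63 64 65
f 63 65 59
f 64 56 66
f 64 66 65
f 65 66 67
f 65 67 59
f 66 56 68
f 66 68 67
f 67 68 69
f 67 69 59
f 68 56 70
f 68 70 69
f 69 70 71
f 69 71 59
f 70 56 72
f 70 72 71
f 71 72 73
f 71 73 59
f 72 56 74
f 72 74 73
f 73 74 75
f 73 75 59
f 74 56 76
f 74 76 75
f 75 76 77
f 75 77 59
f 76 56 57
f 76 57 77
f 77 57 58
f 77 58 59



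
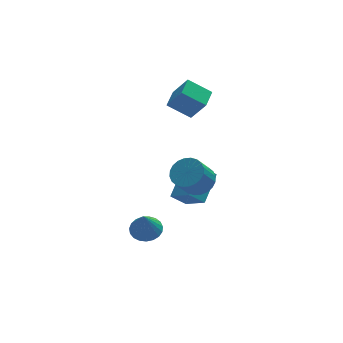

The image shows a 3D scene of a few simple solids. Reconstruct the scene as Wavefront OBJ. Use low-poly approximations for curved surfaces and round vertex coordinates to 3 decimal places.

v 0.403 -3.275 1.823
v 1.084 -2.883 2.425
v 0.259 -3.433 3.718
v -0.423 -3.825 3.117
v 0.836 -2.589 2.391
v 0.01 -3.139 3.685
v 0.521 -2.4 2.271
v -0.304 -2.95 3.564
v 0.189 -2.344 2.082
v -0.637 -2.894 3.376
v -0.111 -2.43 1.855
v -0.937 -2.979 3.148
v -0.333 -2.644 1.622
v -1.158 -3.194 2.916
v -0.443 -2.954 1.42
v -1.268 -3.504 2.714
v -0.424 -3.314 1.28
v -1.249 -3.864 2.573
v -0.279 -3.667 1.222
v -1.104 -4.217 2.515
v -0.03 -3.961 1.255
v -0.856 -4.511 2.549
v 0.284 -4.15 1.376
v -0.541 -4.7 2.669
v 0.617 -4.206 1.564
v -0.209 -4.756 2.858
v 0.917 -4.121 1.792
v 0.091 -4.67 3.085
v 1.138 -3.906 2.024
v 0.313 -4.456 3.318
v 1.248 -3.596 2.226
v 0.423 -4.146 3.52
v 1.229 -3.236 2.367
v 0.404 -3.786 3.66
v 0.037 0.956 -2.802
v 0.752 -0.32 -1.823
v 1.171 2.41 -1.735
v 1.886 1.134 -0.756
v 0.914 0.846 -3.584
v 1.629 -0.43 -2.605
v 2.048 2.3 -2.517
v 2.763 1.024 -1.538
v 1.758 2.763 2.303
v 0.509 3.373 3.19
v 2.445 3.859 2.515
v 1.195 4.469 3.403
v 2.425 2.071 3.717
v 1.175 2.681 4.605
v 3.111 3.167 3.93
v 1.862 3.777 4.817
v -2.093 -1.664 -3.014
v -1.399 -1.13 -2.701
v -2.387 -2.236 -1.386
v -1.703 -0.892 -2.672
v -2.074 -0.788 -2.703
v -2.448 -0.835 -2.787
v -2.761 -1.026 -2.91
v -2.959 -1.327 -3.052
v -3.007 -1.686 -3.186
v -2.897 -2.042 -3.291
v -2.647 -2.332 -3.348
v -2.303 -2.507 -3.347
v -1.921 -2.536 -3.289
v -1.57 -2.414 -3.183
v -1.309 -2.163 -3.047
v -1.184 -1.826 -2.906
v -1.215 -1.46 -2.784
f 2 1 5
f 2 5 3
f 3 5 6
f 3 6 4
f 5 1 7
f 5 7 6
f 6 7 8
f 6 8 4
f 7 1 9
f 7 9 8
f 8 9 10
f 8 10 4
f 9 1 11
f 9 11 10
f 10 11 12
f 10 12 4
f 11 1 13
f 11 13 12
f 12 13 14
f 12 14 4
f 13 1 15
f 13 15 14
f 14 15 16
f 14 16 4
f 15 1 17
f 15 17 16
f 16 17 18
f 16 18 4
f 17 1 19
f 17 19 18
f 18 19 20
f 18 20 4
f 19 1 21
f 19 21 20
f 20 21 22
f 20 22 4
f 21 1 23
f 21 23 22
f 22 23 24
f 22 24 4
f 23 1 25
f 23 25 24
f 24 25 26
f 24 26 4
f 25 1 27
f 25 27 26
f 26 27 28
f 26 28 4
f 27 1 29
f 27 29 28
f 28 29 30
f 28 30 4
f 29 1 31
f 29 31 30
f 30 31 32
f 30 32 4
f 31 1 33
f 31 33 32
f 32 33 34
f 32 34 4
f 33 1 2
f 33 2 34
f 34 2 3
f 34 3 4
f 36 38 35
f 39 36 35
f 35 38 37
f 37 39 35
f 36 42 38
f 40 36 39
f 40 42 36
f 38 42 37
f 41 39 37
f 37 42 41
f 41 40 39
f 42 40 41
f 44 46 43
f 47 44 43
f 43 46 45
f 45 47 43
f 44 50 46
f 48 44 47
f 48 50 44
f 46 50 45
f 49 47 45
f 45 50 49
f 49 48 47
f 50 48 49
f 52 51 54
f 52 54 53
f 54 51 55
f 54 55 53
f 55 51 56
f 55 56 53
f 56 51 57
f 56 57 53
f 57 51 58
f 57 58 53
f 58 51 59
f 58 59 53
f 59 51 60
f 59 60 53
f 60 51 61
f 60 61 53
f 61 51 62
f 61 62 53
f 62 51 63
f 62 63 53
f 63 51 64
f 63 64 53
f 64 51 65
f 64 65 53
f 65 51 66
f 65 66 53
f 66 51 67
f 66 67 53
f 67 51 52
f 67 52 53



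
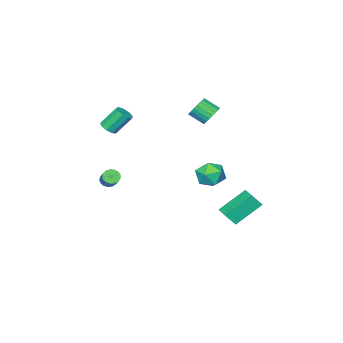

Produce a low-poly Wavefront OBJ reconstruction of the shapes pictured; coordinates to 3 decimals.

v 2.186 -3.452 2.784
v 2.681 -3.458 3.088
v 1.968 -2.874 4.259
v 1.474 -2.868 3.956
v 2.644 -3.113 2.894
v 1.932 -2.53 4.066
v 2.394 -2.927 2.649
v 1.681 -2.344 3.821
v 2.046 -2.987 2.467
v 1.334 -2.403 3.639
v 1.764 -3.264 2.434
v 1.052 -2.68 3.605
v 1.68 -3.629 2.564
v 0.967 -3.045 3.735
v 1.832 -3.911 2.798
v 1.12 -3.328 3.969
v 2.151 -3.978 3.025
v 1.438 -3.395 4.196
v 2.485 -3.799 3.14
v 1.773 -3.216 4.311
v -4.115 -1.546 2.247
v -3.445 -1.452 1.924
v -3.014 -2.299 2.571
v -3.685 -2.394 2.893
v -3.425 -1.268 2.151
v -2.994 -2.116 2.798
v -3.511 -1.127 2.393
v -3.08 -1.975 3.04
v -3.688 -1.05 2.612
v -3.257 -1.897 3.259
v -3.931 -1.048 2.776
v -3.5 -1.896 3.423
v -4.201 -1.122 2.859
v -3.77 -1.97 3.506
v -4.459 -1.261 2.849
v -4.028 -2.108 3.496
v -4.664 -1.443 2.747
v -4.233 -2.29 3.394
v -4.786 -1.641 2.569
v -4.355 -2.488 3.216
v -4.806 -1.824 2.342
v -4.375 -2.672 2.989
v -4.72 -1.965 2.1
v -4.289 -2.813 2.747
v -4.543 -2.043 1.881
v -4.112 -2.89 2.528
v -4.3 -2.044 1.717
v -3.869 -2.892 2.364
v -4.03 -1.97 1.634
v -3.599 -2.818 2.281
v -3.772 -1.832 1.644
v -3.341 -2.679 2.291
v -3.567 -1.65 1.746
v -3.136 -2.497 2.393
v 3.76 -1.74 -0.127
v 4.176 -1.686 -0.416
v 4.557 -1.006 0.258
v 4.14 -1.06 0.547
v 4.024 -1.516 -0.502
v 4.404 -0.836 0.172
v 3.811 -1.397 -0.501
v 4.191 -0.717 0.173
v 3.586 -1.357 -0.415
v 3.966 -0.677 0.259
v 3.401 -1.404 -0.263
v 3.781 -0.724 0.411
v 3.298 -1.529 -0.08
v 3.678 -0.849 0.594
v 3.301 -1.701 0.093
v 3.682 -1.021 0.767
v 3.409 -1.883 0.215
v 3.79 -1.203 0.889
v 3.598 -2.032 0.259
v 3.978 -1.352 0.933
v 3.823 -2.114 0.214
v 4.204 -1.434 0.888
v 4.034 -2.11 0.092
v 4.415 -1.43 0.765
v 4.183 -2.022 -0.081
v 4.563 -1.342 0.593
v 4.234 -1.869 -0.264
v 4.614 -1.189 0.409
v -2.407 1.599 -4.337
v -3.946 2.195 -3.088
v -1.843 2.665 -4.151
v -3.382 3.261 -2.902
v -1.938 1.219 -3.578
v -3.477 1.815 -2.329
v -1.374 2.285 -3.392
v -2.913 2.881 -2.143
v -4.432 -1.024 -1.743
v -3.703 -0.327 -1.739
v -3.557 -1.933 -2.781
v -2.828 -1.236 -2.777
v -3.003 -1.787 -1.95
v -3.544 -1.226 -1.309
v -3.716 -1.034 -3.211
v -4.257 -0.473 -2.57
v -3.26 -0.333 -2.647
v -2.819 -0.798 -1.867
v -4.441 -1.462 -2.653
v -4 -1.927 -1.873
f 2 1 5
f 2 5 3
f 3 5 6
f 3 6 4
f 5 1 7
f 5 7 6
f 6 7 8
f 6 8 4
f 7 1 9
f 7 9 8
f 8 9 10
f 8 10 4
f 9 1 11
f 9 11 10
f 10 11 12
f 10 12 4
f 11 1 13
f 11 13 12
f 12 13 14
f 12 14 4
f 13 1 15
f 13 15 14
f 14 15 16
f 14 16 4
f 15 1 17
f 15 17 16
f 16 17 18
f 16 18 4
f 17 1 19
f 17 19 18
f 18 19 20
f 18 20 4
f 19 1 2
f 19 2 20
f 20 2 3
f 20 3 4
f 22 21 25
f 22 25 23
f 23 25 26
f 23 26 24
f 25 21 27
f 25 27 26
f 26 27 28
f 26 28 24
f 27 21 29
f 27 29 28
f 28 29 30
f 28 30 24
f 29 21 31
f 29 31 30
f 30 31 32
f 30 32 24
f 31 21 33
f 31 33 32
f 32 33 34
f 32 34 24
f 33 21 35
f 33 35 34
f 34 35 36
f 34 36 24
f 35 21 37
f 35 37 36
f 36 37 38
f 36 38 24
f 37 21 39
f 37 39 38
f 38 39 40
f 38 40 24
f 39 21 41
f 39 41 40
f 40 41 42
f 40 42 24
f 41 21 43
f 41 43 42
f 42 43 44
f 42 44 24
f 43 21 45
f 43 45 44
f 44 45 46
f 44 46 24
f 45 21 47
f 45 47 46
f 46 47 48
f 46 48 24
f 47 21 49
f 47 49 48
f 48 49 50
f 48 50 24
f 49 21 51
f 49 51 50
f 50 51 52
f 50 52 24
f 51 21 53
f 51 53 52
f 52 53 54
f 52 54 24
f 53 21 22
f 53 22 54
f 54 22 23
f 54 23 24
f 56 55 59
f 56 59 57
f 57 59 60
f 57 60 58
f 59 55 61
f 59 61 60
f 60 61 62
f 60 62 58
f 61 55 63
f 61 63 62
f 62 63 64
f 62 64 58
f 63 55 65
f 63 65 64
f 64 65 66
f 64 66 58
f 65 55 67
f 65 67 66
f 66 67 68
f 66 68 58
f 67 55 69
f 67 69 68
f 68 69 70
f 68 70 58
f 69 55 71
f 69 71 70
f 70 71 72
f 70 72 58
f 71 55 73
f 71 73 72
f 72 73 74
f 72 74 58
f 73 55 75
f 73 75 74
f 74 75 76
f 74 76 58
f 75 55 77
f 75 77 76
f 76 77 78
f 76 78 58
f 77 55 79
f 77 79 78
f 78 79 80
f 78 80 58
f 79 55 81
f 79 81 80
f 80 81 82
f 80 82 58
f 81 55 56
f 81 56 82
f 82 56 57
f 82 57 58
f 84 86 83
f 87 84 83
f 83 86 85
f 85 87 83
f 84 90 86
f 88 84 87
f 88 90 84
f 86 90 85
f 89 87 85
f 85 90 89
f 89 88 87
f 90 88 89
f 91 102 96
f 91 96 92
f 91 92 98
f 91 98 101
f 91 101 102
f 92 96 100
f 96 102 95
f 102 101 93
f 101 98 97
f 98 92 99
f 94 100 95
f 94 95 93
f 94 93 97
f 94 97 99
f 94 99 100
f 95 100 96
f 93 95 102
f 97 93 101
f 99 97 98
f 100 99 92



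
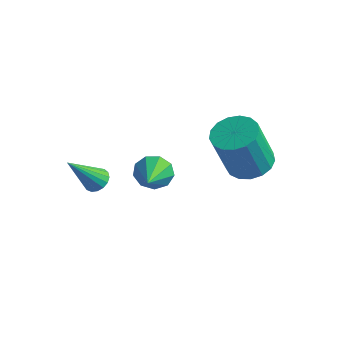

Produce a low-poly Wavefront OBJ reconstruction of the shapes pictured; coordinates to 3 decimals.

v -2.36 -2.511 -2.138
v -2.151 -2.171 -1.837
v -2.72 -3.489 -0.782
v -2.38 -2.103 -1.849
v -2.605 -2.129 -1.927
v -2.773 -2.242 -2.054
v -2.847 -2.417 -2.199
v -2.81 -2.613 -2.331
v -2.669 -2.786 -2.418
v -2.458 -2.896 -2.442
v -2.224 -2.917 -2.395
v -2.021 -2.846 -2.29
v -1.896 -2.697 -2.149
v -1.878 -2.506 -2.006
v -1.969 -2.316 -1.894
v 1.116 1.193 -1.721
v 1.544 1.87 -1.436
v 1.332 1.244 0.367
v 0.904 0.567 0.081
v 1.156 1.993 -1.439
v 0.945 1.368 0.364
v 0.759 1.934 -1.506
v 0.548 1.308 0.297
v 0.444 1.704 -1.623
v 0.233 1.079 0.18
v 0.283 1.358 -1.762
v 0.071 0.732 0.041
v 0.312 0.973 -1.892
v 0.101 0.348 -0.089
v 0.526 0.639 -1.983
v 0.314 0.014 -0.18
v 0.875 0.432 -2.014
v 0.663 -0.194 -0.211
v 1.279 0.399 -1.978
v 1.067 -0.227 -0.175
v 1.645 0.548 -1.883
v 1.433 -0.078 -0.08
v 1.891 0.844 -1.751
v 1.679 0.219 0.051
v 1.958 1.221 -1.613
v 1.747 0.595 0.19
v 1.833 1.591 -1.499
v 1.622 0.965 0.304
v -1.751 -0.363 -2.829
v -1.215 -0.263 -3.285
v -1.029 -1.497 -2.231
v -1.141 -0.003 -2.881
v -1.352 0.088 -2.453
v -1.749 -0.032 -2.201
v -2.147 -0.307 -2.243
v -2.36 -0.608 -2.558
v -2.287 -0.796 -3.001
v -1.963 -0.78 -3.363
v -1.54 -0.57 -3.475
f 2 1 4
f 2 4 3
f 4 1 5
f 4 5 3
f 5 1 6
f 5 6 3
f 6 1 7
f 6 7 3
f 7 1 8
f 7 8 3
f 8 1 9
f 8 9 3
f 9 1 10
f 9 10 3
f 10 1 11
f 10 11 3
f 11 1 12
f 11 12 3
f 12 1 13
f 12 13 3
f 13 1 14
f 13 14 3
f 14 1 15
f 14 15 3
f 15 1 2
f 15 2 3
f 17 16 20
f 17 20 18
f 18 20 21
f 18 21 19
f 20 16 22
f 20 22 21
f 21 22 23
f 21 23 19
f 22 16 24
f 22 24 23
f 23 24 25
f 23 25 19
f 24 16 26
f 24 26 25
f 25 26 27
f 25 27 19
f 26 16 28
f 26 28 27
f 27 28 29
f 27 29 19
f 28 16 30
f 28 30 29
f 29 30 31
f 29 31 19
f 30 16 32
f 30 32 31
f 31 32 33
f 31 33 19
f 32 16 34
f 32 34 33
f 33 34 35
f 33 35 19
f 34 16 36
f 34 36 35
f 35 36 37
f 35 37 19
f 36 16 38
f 36 38 37
f 37 38 39
f 37 39 19
f 38 16 40
f 38 40 39
f 39 40 41
f 39 41 19
f 40 16 42
f 40 42 41
f 41 42 43
f 41 43 19
f 42 16 17
f 42 17 43
f 43 17 18
f 43 18 19
f 45 44 47
f 45 47 46
f 47 44 48
f 47 48 46
f 48 44 49
f 48 49 46
f 49 44 50
f 49 50 46
f 50 44 51
f 50 51 46
f 51 44 52
f 51 52 46
f 52 44 53
f 52 53 46
f 53 44 54
f 53 54 46
f 54 44 45
f 54 45 46



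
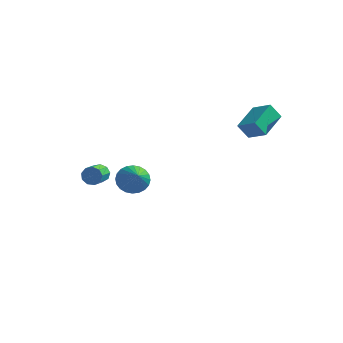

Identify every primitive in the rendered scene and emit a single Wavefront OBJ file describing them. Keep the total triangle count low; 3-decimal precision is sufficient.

v -4.134 2.186 -3.214
v -3.253 2.429 -3.621
v -3.206 0.914 -1.966
v -3.279 2.692 -3.334
v -3.436 2.878 -3.028
v -3.698 2.958 -2.751
v -4.027 2.921 -2.545
v -4.372 2.772 -2.44
v -4.681 2.534 -2.453
v -4.907 2.243 -2.582
v -5.015 1.944 -2.807
v -4.988 1.681 -3.095
v -4.832 1.495 -3.4
v -4.57 1.415 -3.677
v -4.241 1.452 -3.884
v -3.896 1.6 -3.989
v -3.587 1.839 -3.976
v -3.361 2.13 -3.846
v -3.626 -2.98 0.247
v -3.376 -3.155 -0.281
v -3.304 -4.215 0.104
v -3.554 -4.04 0.633
v -3.078 -3.037 -0.014
v -3.005 -4.097 0.371
v -3.036 -2.893 0.376
v -2.964 -3.953 0.761
v -3.271 -2.789 0.705
v -3.198 -3.849 1.09
v -3.672 -2.775 0.82
v -3.599 -3.835 1.205
v -4.051 -2.857 0.667
v -3.978 -3.916 1.053
v -4.232 -2.996 0.318
v -4.159 -4.056 0.703
v -4.13 -3.128 -0.064
v -4.057 -4.188 0.321
v -3.792 -3.191 -0.301
v -3.719 -4.25 0.084
v 3.29 1.86 3.204
v 3.476 3.652 3.774
v 2.155 2.18 2.567
v 2.341 3.973 3.137
v 3.859 2.087 2.303
v 4.045 3.88 2.873
v 2.724 2.408 1.666
v 2.91 4.2 2.236
f 2 1 4
f 2 4 3
f 4 1 5
f 4 5 3
f 5 1 6
f 5 6 3
f 6 1 7
f 6 7 3
f 7 1 8
f 7 8 3
f 8 1 9
f 8 9 3
f 9 1 10
f 9 10 3
f 10 1 11
f 10 11 3
f 11 1 12
f 11 12 3
f 12 1 13
f 12 13 3
f 13 1 14
f 13 14 3
f 14 1 15
f 14 15 3
f 15 1 16
f 15 16 3
f 16 1 17
f 16 17 3
f 17 1 18
f 17 18 3
f 18 1 2
f 18 2 3
f 20 19 23
f 20 23 21
f 21 23 24
f 21 24 22
f 23 19 25
f 23 25 24
f 24 25 26
f 24 26 22
f 25 19 27
f 25 27 26
f 26 27 28
f 26 28 22
f 27 19 29
f 27 29 28
f 28 29 30
f 28 30 22
f 29 19 31
f 29 31 30
f 30 31 32
f 30 32 22
f 31 19 33
f 31 33 32
f 32 33 34
f 32 34 22
f 33 19 35
f 33 35 34
f 34 35 36
f 34 36 22
f 35 19 37
f 35 37 36
f 36 37 38
f 36 38 22
f 37 19 20
f 37 20 38
f 38 20 21
f 38 21 22
f 40 42 39
f 43 40 39
f 39 42 41
f 41 43 39
f 40 46 42
f 44 40 43
f 44 46 40
f 42 46 41
f 45 43 41
f 41 46 45
f 45 44 43
f 46 44 45



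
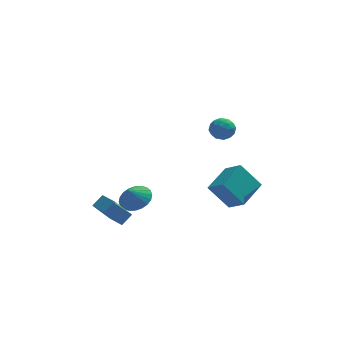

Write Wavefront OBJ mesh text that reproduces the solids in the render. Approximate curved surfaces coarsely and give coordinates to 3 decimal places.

v 2.643 -1.677 3.919
v 3.408 -1.542 3.657
v 2.612 -2.818 3.243
v 3.377 -2.683 2.981
v 3.238 -2.853 3.771
v 3.257 -2.148 4.189
v 2.763 -2.212 2.711
v 2.782 -1.507 3.129
v 3.482 -1.873 2.911
v 3.776 -2.269 3.566
v 2.244 -2.091 3.334
v 2.538 -2.487 3.989
v 3.028 -1.509 3.848
v 2.992 -2.851 3.052
v 2.91 -2.951 3.517
v 3.36 -2.872 3.363
v 2.939 -1.865 4.16
v 3.389 -1.786 4.006
v 3.289 -2.557 4.073
v 2.631 -2.574 2.894
v 3.081 -2.495 2.74
v 2.66 -1.488 3.537
v 3.11 -1.409 3.383
v 2.731 -1.803 2.827
v 3.522 -1.625 3.255
v 3.504 -2.295 2.857
v 3.142 -2.018 2.698
v 3.154 -1.604 2.944
v 3.694 -1.858 3.64
v 3.676 -2.528 3.242
v 3.594 -2.628 3.707
v 3.606 -2.214 3.952
v 3.738 -2.052 3.201
v 2.344 -1.832 3.658
v 2.326 -2.502 3.26
v 2.414 -2.146 2.948
v 2.426 -1.732 3.193
v 2.516 -2.065 4.043
v 2.498 -2.735 3.645
v 2.866 -2.756 3.956
v 2.878 -2.342 4.202
v 2.282 -2.308 3.699
v -4.365 -2.294 -2.632
v -3.782 -1.849 -2.043
v -3.378 -1.413 -4.275
v -2.795 -0.968 -3.687
v -3.685 -3.132 -2.673
v -3.102 -2.687 -2.085
v -2.698 -2.251 -4.317
v -2.115 -1.806 -3.728
v -1.879 1.1 -4.093
v -0.972 1.312 -3.566
v -2.341 0.62 -3.107
v -1.19 1.661 -3.498
v -1.512 1.926 -3.52
v -1.891 2.064 -3.629
v -2.267 2.056 -3.809
v -2.585 1.902 -4.032
v -2.795 1.627 -4.265
v -2.866 1.271 -4.471
v -2.786 0.889 -4.62
v -2.569 0.539 -4.689
v -2.246 0.275 -4.667
v -1.868 0.136 -4.557
v -1.492 0.144 -4.377
v -1.174 0.298 -4.154
v -0.964 0.574 -3.921
v -0.893 0.93 -3.715
v 2.959 -3.936 -0.083
v 4.057 -2.347 0.575
v 2.157 -3.07 -0.836
v 3.255 -1.481 -0.178
v 4.165 -4.139 -1.602
v 5.263 -2.55 -0.944
v 3.363 -3.273 -2.355
v 4.461 -1.684 -1.697
f 1 38 17
f 38 12 41
f 17 41 6
f 38 41 17
f 1 17 13
f 17 6 18
f 13 18 2
f 17 18 13
f 1 13 22
f 13 2 23
f 22 23 8
f 13 23 22
f 1 22 34
f 22 8 37
f 34 37 11
f 22 37 34
f 1 34 38
f 34 11 42
f 38 42 12
f 34 42 38
f 2 18 29
f 18 6 32
f 29 32 10
f 18 32 29
f 6 41 19
f 41 12 40
f 19 40 5
f 41 40 19
f 12 42 39
f 42 11 35
f 39 35 3
f 42 35 39
f 11 37 36
f 37 8 24
f 36 24 7
f 37 24 36
f 8 23 28
f 23 2 25
f 28 25 9
f 23 25 28
f 4 30 16
f 30 10 31
f 16 31 5
f 30 31 16
f 4 16 14
f 16 5 15
f 14 15 3
f 16 15 14
f 4 14 21
f 14 3 20
f 21 20 7
f 14 20 21
f 4 21 26
f 21 7 27
f 26 27 9
f 21 27 26
f 4 26 30
f 26 9 33
f 30 33 10
f 26 33 30
f 5 31 19
f 31 10 32
f 19 32 6
f 31 32 19
f 3 15 39
f 15 5 40
f 39 40 12
f 15 40 39
f 7 20 36
f 20 3 35
f 36 35 11
f 20 35 36
f 9 27 28
f 27 7 24
f 28 24 8
f 27 24 28
f 10 33 29
f 33 9 25
f 29 25 2
f 33 25 29
f 44 46 43
f 47 44 43
f 43 46 45
f 45 47 43
f 44 50 46
f 48 44 47
f 48 50 44
f 46 50 45
f 49 47 45
f 45 50 49
f 49 48 47
f 50 48 49
f 52 51 54
f 52 54 53
f 54 51 55
f 54 55 53
f 55 51 56
f 55 56 53
f 56 51 57
f 56 57 53
f 57 51 58
f 57 58 53
f 58 51 59
f 58 59 53
f 59 51 60
f 59 60 53
f 60 51 61
f 60 61 53
f 61 51 62
f 61 62 53
f 62 51 63
f 62 63 53
f 63 51 64
f 63 64 53
f 64 51 65
f 64 65 53
f 65 51 66
f 65 66 53
f 66 51 67
f 66 67 53
f 67 51 68
f 67 68 53
f 68 51 52
f 68 52 53
f 70 72 69
f 73 70 69
f 69 72 71
f 71 73 69
f 70 76 72
f 74 70 73
f 74 76 70
f 72 76 71
f 75 73 71
f 71 76 75
f 75 74 73
f 76 74 75



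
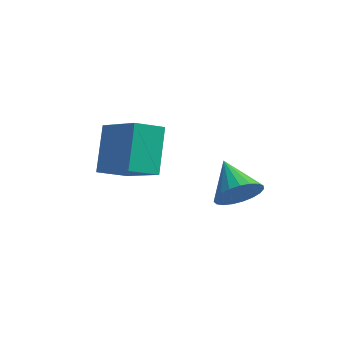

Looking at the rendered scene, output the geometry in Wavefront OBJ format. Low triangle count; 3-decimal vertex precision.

v -2.891 0.182 -0.143
v -3.052 1.196 0.839
v -3.976 0.897 -1.059
v -4.138 1.91 -0.078
v -2.262 0.65 -0.522
v -2.424 1.663 0.459
v -3.348 1.364 -1.439
v -3.509 2.378 -0.457
v -0.539 1.801 -1.821
v -0.068 1.894 -1.354
v -1.181 2.639 -1.339
v 0.013 2.071 -1.554
v -0.002 2.201 -1.8
v -0.109 2.262 -2.049
v -0.291 2.243 -2.259
v -0.516 2.148 -2.394
v -0.745 1.993 -2.429
v -0.938 1.805 -2.359
v -1.062 1.616 -2.196
v -1.096 1.459 -1.968
v -1.034 1.362 -1.715
v -0.885 1.34 -1.48
v -0.677 1.398 -1.304
v -0.446 1.526 -1.217
v -0.23 1.701 -1.235
f 2 4 1
f 5 2 1
f 1 4 3
f 3 5 1
f 2 8 4
f 6 2 5
f 6 8 2
f 4 8 3
f 7 5 3
f 3 8 7
f 7 6 5
f 8 6 7
f 10 9 12
f 10 12 11
f 12 9 13
f 12 13 11
f 13 9 14
f 13 14 11
f 14 9 15
f 14 15 11
f 15 9 16
f 15 16 11
f 16 9 17
f 16 17 11
f 17 9 18
f 17 18 11
f 18 9 19
f 18 19 11
f 19 9 20
f 19 20 11
f 20 9 21
f 20 21 11
f 21 9 22
f 21 22 11
f 22 9 23
f 22 23 11
f 23 9 24
f 23 24 11
f 24 9 25
f 24 25 11
f 25 9 10
f 25 10 11



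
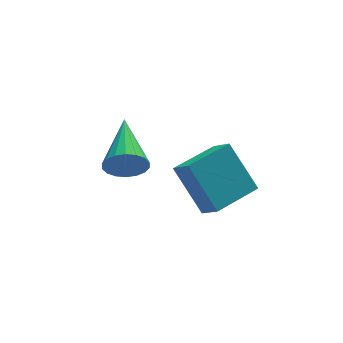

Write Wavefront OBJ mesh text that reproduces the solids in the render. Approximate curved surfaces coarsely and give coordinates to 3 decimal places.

v 2.973 -2.023 0.068
v 2.366 -1.024 1.502
v 2.699 -1.37 -0.503
v 2.092 -0.37 0.93
v 4.468 -1.29 0.19
v 3.861 -0.29 1.623
v 4.194 -0.636 -0.382
v 3.587 0.363 1.052
v 0.21 -2.111 2.878
v 0.548 -2.017 2.284
v 0.65 -0.269 3.422
v 0.262 -1.928 2.215
v -0.034 -1.875 2.277
v -0.282 -1.869 2.459
v -0.432 -1.911 2.723
v -0.456 -1.993 3.018
v -0.347 -2.098 3.286
v -0.128 -2.205 3.472
v 0.157 -2.294 3.542
v 0.453 -2.346 3.479
v 0.701 -2.352 3.298
v 0.852 -2.31 3.034
v 0.875 -2.229 2.739
v 0.767 -2.124 2.471
f 2 4 1
f 5 2 1
f 1 4 3
f 3 5 1
f 2 8 4
f 6 2 5
f 6 8 2
f 4 8 3
f 7 5 3
f 3 8 7
f 7 6 5
f 8 6 7
f 10 9 12
f 10 12 11
f 12 9 13
f 12 13 11
f 13 9 14
f 13 14 11
f 14 9 15
f 14 15 11
f 15 9 16
f 15 16 11
f 16 9 17
f 16 17 11
f 17 9 18
f 17 18 11
f 18 9 19
f 18 19 11
f 19 9 20
f 19 20 11
f 20 9 21
f 20 21 11
f 21 9 22
f 21 22 11
f 22 9 23
f 22 23 11
f 23 9 24
f 23 24 11
f 24 9 10
f 24 10 11



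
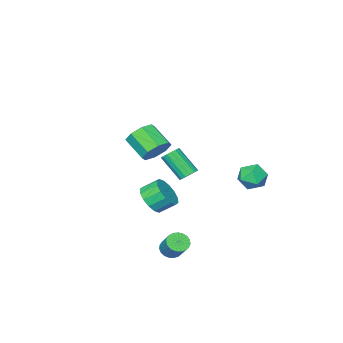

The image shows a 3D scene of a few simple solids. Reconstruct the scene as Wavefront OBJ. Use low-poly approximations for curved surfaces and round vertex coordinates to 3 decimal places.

v 2.668 3.193 -3.963
v 3.341 3.09 -4.074
v 3.665 4.063 -3.007
v 2.992 4.167 -2.897
v 3.284 3.306 -4.254
v 3.608 4.28 -3.187
v 3.119 3.503 -4.383
v 3.444 4.476 -3.316
v 2.877 3.646 -4.44
v 3.202 4.619 -3.373
v 2.599 3.711 -4.415
v 2.923 4.684 -3.348
v 2.333 3.686 -4.311
v 2.657 4.659 -3.244
v 2.124 3.576 -4.147
v 2.448 4.549 -3.081
v 2.01 3.4 -3.952
v 2.334 4.373 -2.885
v 2.009 3.188 -3.759
v 2.333 4.161 -2.692
v 2.122 2.977 -3.601
v 2.447 3.95 -2.534
v 2.33 2.804 -3.505
v 2.654 3.777 -2.438
v 2.596 2.697 -3.489
v 2.92 3.671 -2.422
v 2.874 2.677 -3.555
v 3.199 3.65 -2.488
v 3.117 2.746 -3.692
v 3.441 3.719 -2.625
v 3.282 2.892 -3.875
v 3.607 3.865 -2.808
v -3.732 3.897 -0.924
v -2.922 4.172 -0.407
v -3.758 2.488 -0.133
v -2.948 2.763 0.384
v -3.822 3.222 0.542
v -3.806 4.093 0.053
v -2.874 2.567 -0.593
v -2.858 3.438 -1.082
v -2.393 3.351 -0.202
v -2.978 3.755 0.499
v -3.702 2.905 -1.039
v -4.287 3.309 -0.338
v 2.542 1.309 -0.902
v 3.386 1.685 -0.446
v 2.722 2.347 0.237
v 1.878 1.971 -0.218
v 3.292 2.014 -0.856
v 2.628 2.675 -0.172
v 2.997 2.153 -1.277
v 2.333 2.815 -0.594
v 2.58 2.067 -1.598
v 1.917 2.729 -0.915
v 2.153 1.777 -1.733
v 1.489 2.439 -1.049
v 1.83 1.363 -1.644
v 1.166 2.024 -0.961
v 1.698 0.933 -1.357
v 1.034 1.595 -0.674
v 1.792 0.605 -0.948
v 1.128 1.266 -0.264
v 2.087 0.465 -0.526
v 1.423 1.127 0.157
v 2.503 0.551 -0.205
v 1.84 1.213 0.478
v 2.931 0.841 -0.071
v 2.267 1.503 0.613
v 3.254 1.256 -0.159
v 2.59 1.917 0.524
v 2.337 1.604 2.99
v 2.765 1.114 2.257
v 2.812 -0.253 3.197
v 2.383 0.236 3.93
v 3.262 1.444 2.711
v 3.309 0.077 3.652
v 3.218 1.867 3.329
v 3.265 0.5 4.269
v 2.657 2.136 3.748
v 2.704 0.769 4.688
v 1.908 2.093 3.723
v 1.955 0.726 4.663
v 1.411 1.763 3.268
v 1.458 0.396 4.209
v 1.455 1.34 2.651
v 1.502 -0.027 3.591
v 2.016 1.071 2.232
v 2.063 -0.296 3.172
v -4.15 -3.071 -2.924
v -3.718 -3.399 -3.317
v -3.399 -4.758 -1.829
v -3.83 -4.429 -1.436
v -3.535 -3.187 -3.162
v -3.215 -4.546 -1.675
v -3.492 -2.948 -2.953
v -3.172 -4.307 -1.465
v -3.6 -2.737 -2.737
v -3.28 -4.096 -1.249
v -3.834 -2.602 -2.564
v -3.514 -3.961 -1.076
v -4.14 -2.575 -2.473
v -3.821 -3.934 -0.986
v -4.449 -2.661 -2.486
v -4.129 -4.02 -0.998
v -4.689 -2.841 -2.599
v -4.369 -4.2 -1.111
v -4.805 -3.074 -2.786
v -4.486 -4.433 -1.298
v -4.772 -3.306 -3.005
v -4.452 -4.665 -1.518
v -4.596 -3.484 -3.205
v -4.276 -4.843 -1.718
v -4.317 -3.567 -3.341
v -3.998 -4.926 -1.854
v -4.001 -3.537 -3.382
v -3.681 -4.895 -1.894
f 2 1 5
f 2 5 3
f 3 5 6
f 3 6 4
f 5 1 7
f 5 7 6
f 6 7 8
f 6 8 4
f 7 1 9
f 7 9 8
f 8 9 10
f 8 10 4
f 9 1 11
f 9 11 10
f 10 11 12
f 10 12 4
f 11 1 13
f 11 13 12
f 12 13 14
f 12 14 4
f 13 1 15
f 13 15 14
f 14 15 16
f 14 16 4
f 15 1 17
f 15 17 16
f 16 17 18
f 16 18 4
f 17 1 19
f 17 19 18
f 18 19 20
f 18 20 4
f 19 1 21
f 19 21 20
f 20 21 22
f 20 22 4
f 21 1 23
f 21 23 22
f 22 23 24
f 22 24 4
f 23 1 25
f 23 25 24
f 24 25 26
f 24 26 4
f 25 1 27
f 25 27 26
f 26 27 28
f 26 28 4
f 27 1 29
f 27 29 28
f 28 29 30
f 28 30 4
f 29 1 31
f 29 31 30
f 30 31 32
f 30 32 4
f 31 1 2
f 31 2 32
f 32 2 3
f 32 3 4
f 33 44 38
f 33 38 34
f 33 34 40
f 33 40 43
f 33 43 44
f 34 38 42
f 38 44 37
f 44 43 35
f 43 40 39
f 40 34 41
f 36 42 37
f 36 37 35
f 36 35 39
f 36 39 41
f 36 41 42
f 37 42 38
f 35 37 44
f 39 35 43
f 41 39 40
f 42 41 34
f 46 45 49
f 46 49 47
f 47 49 50
f 47 50 48
f 49 45 51
f 49 51 50
f 50 51 52
f 50 52 48
f 51 45 53
f 51 53 52
f 52 53 54
f 52 54 48
f 53 45 55
f 53 55 54
f 54 55 56
f 54 56 48
f 55 45 57
f 55 57 56
f 56 57 58
f 56 58 48
f 57 45 59
f 57 59 58
f 58 59 60
f 58 60 48
f 59 45 61
f 59 61 60
f 60 61 62
f 60 62 48
f 61 45 63
f 61 63 62
f 62 63 64
f 62 64 48
f 63 45 65
f 63 65 64
f 64 65 66
f 64 66 48
f 65 45 67
f 65 67 66
f 66 67 68
f 66 68 48
f 67 45 69
f 67 69 68
f 68 69 70
f 68 70 48
f 69 45 46
f 69 46 70
f 70 46 47
f 70 47 48
f 72 71 75
f 72 75 73
f 73 75 76
f 73 76 74
f 75 71 77
f 75 77 76
f 76 77 78
f 76 78 74
f 77 71 79
f 77 79 78
f 78 79 80
f 78 80 74
f 79 71 81
f 79 81 80
f 80 81 82
f 80 82 74
f 81 71 83
f 81 83 82
f 82 83 84
f 82 84 74
f 83 71 85
f 83 85 84
f 84 85 86
f 84 86 74
f 85 71 87
f 85 87 86
f 86 87 88
f 86 88 74
f 87 71 72
f 87 72 88
f 88 72 73
f 88 73 74
f 90 89 93
f 90 93 91
f 91 93 94
f 91 94 92
f 93 89 95
f 93 95 94
f 94 95 96
f 94 96 92
f 95 89 97
f 95 97 96
f 96 97 98
f 96 98 92
f 97 89 99
f 97 99 98
f 98 99 100
f 98 100 92
f 99 89 101
f 99 101 100
f 100 101 102
f 100 102 92
f 101 89 103
f 101 103 102
f 102 103 104
f 102 104 92
f 103 89 105
f 103 105 104
f 104 105 106
f 104 106 92
f 105 89 107
f 105 107 106
f 106 107 108
f 106 108 92
f 107 89 109
f 107 109 108
f 108 109 110
f 108 110 92
f 109 89 111
f 109 111 110
f 110 111 112
f 110 112 92
f 111 89 113
f 111 113 112
f 112 113 114
f 112 114 92
f 113 89 115
f 113 115 114
f 114 115 116
f 114 116 92
f 115 89 90
f 115 90 116
f 116 90 91
f 116 91 92



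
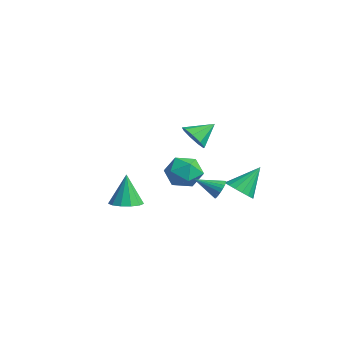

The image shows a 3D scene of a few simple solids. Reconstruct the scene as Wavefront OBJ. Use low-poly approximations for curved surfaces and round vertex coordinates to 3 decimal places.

v 3.89 0.922 -1.603
v 4.186 0.541 -1.925
v 3.23 -0.102 -0.997
v 4.328 0.564 -1.731
v 4.394 0.649 -1.515
v 4.373 0.781 -1.315
v 4.268 0.938 -1.164
v 4.098 1.092 -1.089
v 3.892 1.216 -1.103
v 3.685 1.29 -1.203
v 3.514 1.3 -1.373
v 3.408 1.244 -1.582
v 3.385 1.133 -1.795
v 3.449 0.986 -1.975
v 3.589 0.827 -2.09
v 3.782 0.685 -2.121
v 3.993 0.584 -2.063
v 3.571 2.066 -2.03
v 4.074 1.578 -1.604
v 3.569 3.194 -0.73
v 4.318 1.811 -1.806
v 4.39 2.102 -2.059
v 4.275 2.385 -2.305
v 3.999 2.596 -2.488
v 3.625 2.685 -2.566
v 3.238 2.632 -2.521
v 2.928 2.45 -2.364
v 2.766 2.18 -2.13
v 2.788 1.884 -1.873
v 2.989 1.63 -1.652
v 3.324 1.476 -1.518
v 3.716 1.457 -1.5
v 2.057 0.457 1.135
v 2.723 0.696 0.72
v 2.123 1.543 1.865
v 2.261 0.892 0.47
v 1.703 0.885 0.531
v 1.311 0.678 0.874
v 1.268 0.367 1.34
v 1.594 0.099 1.709
v 2.137 -0.002 1.81
v 2.642 0.112 1.594
v 2.874 0.388 1.164
v 0.618 0.464 -1.05
v 1.231 1.085 -1.579
v 1.849 -0.625 -0.901
v 2.462 -0.004 -1.43
v 2.157 0.258 -0.492
v 1.396 0.93 -0.585
v 1.684 -0.47 -1.895
v 0.923 0.202 -1.988
v 1.889 0.507 -2.101
v 2.182 0.957 -1.234
v 0.898 -0.497 -1.246
v 1.191 -0.047 -0.379
v 3.636 -3.776 -1.598
v 4.086 -3.102 -1.588
v 3.344 -3.604 0.058
v 3.659 -2.97 -1.677
v 3.224 -3.093 -1.741
v 2.92 -3.433 -1.759
v 2.843 -3.882 -1.727
v 3.018 -4.297 -1.653
v 3.389 -4.546 -1.562
v 3.838 -4.551 -1.482
v 4.223 -4.31 -1.439
v 4.422 -3.899 -1.447
v 4.371 -3.449 -1.502
f 2 1 4
f 2 4 3
f 4 1 5
f 4 5 3
f 5 1 6
f 5 6 3
f 6 1 7
f 6 7 3
f 7 1 8
f 7 8 3
f 8 1 9
f 8 9 3
f 9 1 10
f 9 10 3
f 10 1 11
f 10 11 3
f 11 1 12
f 11 12 3
f 12 1 13
f 12 13 3
f 13 1 14
f 13 14 3
f 14 1 15
f 14 15 3
f 15 1 16
f 15 16 3
f 16 1 17
f 16 17 3
f 17 1 2
f 17 2 3
f 19 18 21
f 19 21 20
f 21 18 22
f 21 22 20
f 22 18 23
f 22 23 20
f 23 18 24
f 23 24 20
f 24 18 25
f 24 25 20
f 25 18 26
f 25 26 20
f 26 18 27
f 26 27 20
f 27 18 28
f 27 28 20
f 28 18 29
f 28 29 20
f 29 18 30
f 29 30 20
f 30 18 31
f 30 31 20
f 31 18 32
f 31 32 20
f 32 18 19
f 32 19 20
f 34 33 36
f 34 36 35
f 36 33 37
f 36 37 35
f 37 33 38
f 37 38 35
f 38 33 39
f 38 39 35
f 39 33 40
f 39 40 35
f 40 33 41
f 40 41 35
f 41 33 42
f 41 42 35
f 42 33 43
f 42 43 35
f 43 33 34
f 43 34 35
f 44 55 49
f 44 49 45
f 44 45 51
f 44 51 54
f 44 54 55
f 45 49 53
f 49 55 48
f 55 54 46
f 54 51 50
f 51 45 52
f 47 53 48
f 47 48 46
f 47 46 50
f 47 50 52
f 47 52 53
f 48 53 49
f 46 48 55
f 50 46 54
f 52 50 51
f 53 52 45
f 57 56 59
f 57 59 58
f 59 56 60
f 59 60 58
f 60 56 61
f 60 61 58
f 61 56 62
f 61 62 58
f 62 56 63
f 62 63 58
f 63 56 64
f 63 64 58
f 64 56 65
f 64 65 58
f 65 56 66
f 65 66 58
f 66 56 67
f 66 67 58
f 67 56 68
f 67 68 58
f 68 56 57
f 68 57 58



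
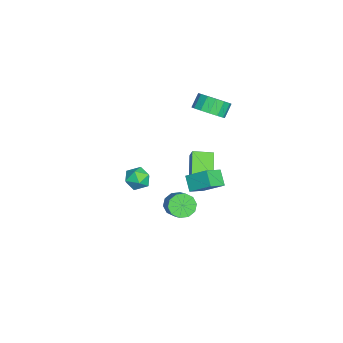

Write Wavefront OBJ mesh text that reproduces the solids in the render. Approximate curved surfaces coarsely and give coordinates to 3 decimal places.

v 0.071 -1.846 -1.607
v 0.79 -2.348 -1.867
v -0.83 -2.752 -2.353
v -0.111 -3.254 -2.613
v -0.375 -3.252 -1.737
v 0.182 -2.692 -1.276
v -0.222 -2.408 -2.944
v 0.335 -1.848 -2.483
v 0.609 -2.695 -2.693
v 0.515 -3.216 -1.947
v -0.555 -1.884 -2.273
v -0.649 -2.405 -1.527
v -4.83 0.234 -3.666
v -4.318 0.451 -2.811
v -5.039 1.571 -3.879
v -4.527 1.788 -3.025
v -3.153 0.332 -4.695
v -2.641 0.549 -3.841
v -3.362 1.669 -4.909
v -2.85 1.886 -4.054
v -1.198 1.391 -3.992
v -2.018 1.067 -3.193
v -0.79 2.702 -3.042
v -1.611 2.379 -2.243
v -0.229 0.601 -3.317
v -1.05 0.278 -2.518
v 0.178 1.913 -2.367
v -0.642 1.589 -1.568
v -3.392 1.471 1.697
v -2.683 1.064 2.419
v -3.34 1.423 3.265
v -4.048 1.829 2.543
v -2.511 1.594 2.328
v -3.168 1.953 3.174
v -2.575 2.09 2.068
v -3.232 2.449 2.914
v -2.858 2.421 1.708
v -3.515 2.78 2.555
v -3.283 2.497 1.346
v -3.94 2.856 2.192
v -3.738 2.298 1.077
v -4.395 2.657 1.924
v -4.1 1.877 0.975
v -4.757 2.236 1.821
v -4.272 1.347 1.066
v -4.929 1.706 1.912
v -4.208 0.851 1.326
v -4.865 1.21 2.172
v -3.925 0.52 1.685
v -4.582 0.879 2.532
v -3.5 0.444 2.048
v -4.157 0.803 2.894
v -3.045 0.643 2.316
v -3.702 1.002 3.163
v 3.443 0.178 -1.38
v 3.993 0.061 -2.032
v 5.047 0.446 -1.211
v 4.497 0.562 -0.56
v 3.822 0.565 -2.048
v 4.876 0.949 -1.228
v 3.507 0.92 -1.81
v 4.561 1.304 -0.989
v 3.167 0.992 -1.408
v 4.221 1.376 -0.587
v 2.933 0.753 -0.995
v 3.987 1.137 -0.174
v 2.893 0.294 -0.729
v 3.947 0.679 0.092
v 3.064 -0.209 -0.712
v 4.118 0.175 0.108
v 3.379 -0.564 -0.951
v 4.433 -0.18 -0.13
v 3.719 -0.636 -1.353
v 4.773 -0.252 -0.532
v 3.953 -0.397 -1.766
v 5.007 -0.013 -0.945
f 1 12 6
f 1 6 2
f 1 2 8
f 1 8 11
f 1 11 12
f 2 6 10
f 6 12 5
f 12 11 3
f 11 8 7
f 8 2 9
f 4 10 5
f 4 5 3
f 4 3 7
f 4 7 9
f 4 9 10
f 5 10 6
f 3 5 12
f 7 3 11
f 9 7 8
f 10 9 2
f 14 16 13
f 17 14 13
f 13 16 15
f 15 17 13
f 14 20 16
f 18 14 17
f 18 20 14
f 16 20 15
f 19 17 15
f 15 20 19
f 19 18 17
f 20 18 19
f 22 24 21
f 25 22 21
f 21 24 23
f 23 25 21
f 22 28 24
f 26 22 25
f 26 28 22
f 24 28 23
f 27 25 23
f 23 28 27
f 27 26 25
f 28 26 27
f 30 29 33
f 30 33 31
f 31 33 34
f 31 34 32
f 33 29 35
f 33 35 34
f 34 35 36
f 34 36 32
f 35 29 37
f 35 37 36
f 36 37 38
f 36 38 32
f 37 29 39
f 37 39 38
f 38 39 40
f 38 40 32
f 39 29 41
f 39 41 40
f 40 41 42
f 40 42 32
f 41 29 43
f 41 43 42
f 42 43 44
f 42 44 32
f 43 29 45
f 43 45 44
f 44 45 46
f 44 46 32
f 45 29 47
f 45 47 46
f 46 47 48
f 46 48 32
f 47 29 49
f 47 49 48
f 48 49 50
f 48 50 32
f 49 29 51
f 49 51 50
f 50 51 52
f 50 52 32
f 51 29 53
f 51 53 52
f 52 53 54
f 52 54 32
f 53 29 30
f 53 30 54
f 54 30 31
f 54 31 32
f 56 55 59
f 56 59 57
f 57 59 60
f 57 60 58
f 59 55 61
f 59 61 60
f 60 61 62
f 60 62 58
f 61 55 63
f 61 63 62
f 62 63 64
f 62 64 58
f 63 55 65
f 63 65 64
f 64 65 66
f 64 66 58
f 65 55 67
f 65 67 66
f 66 67 68
f 66 68 58
f 67 55 69
f 67 69 68
f 68 69 70
f 68 70 58
f 69 55 71
f 69 71 70
f 70 71 72
f 70 72 58
f 71 55 73
f 71 73 72
f 72 73 74
f 72 74 58
f 73 55 75
f 73 75 74
f 74 75 76
f 74 76 58
f 75 55 56
f 75 56 76
f 76 56 57
f 76 57 58

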